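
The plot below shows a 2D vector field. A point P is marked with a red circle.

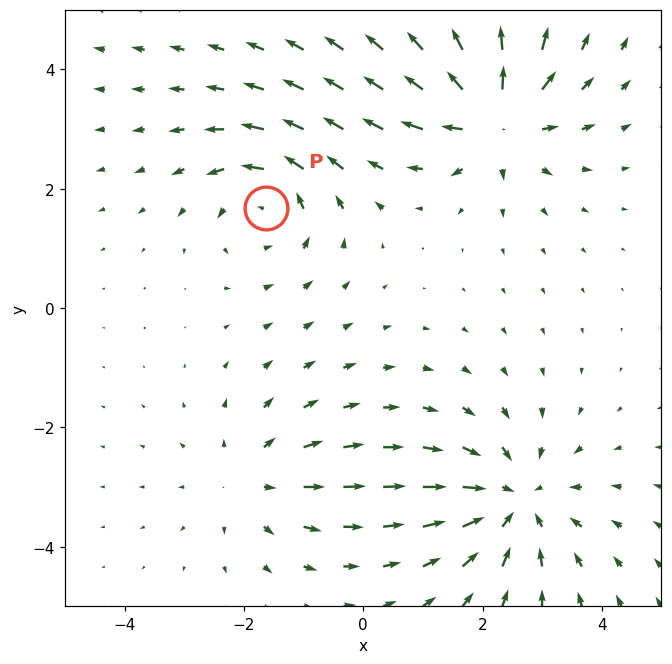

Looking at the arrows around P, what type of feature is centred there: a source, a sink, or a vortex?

At P (-1.6, 1.7) the arrows circulate counterclockwise. Divergence ≈0, curl about +4 — near-zero divergence with nonzero curl is a vortex.

vortex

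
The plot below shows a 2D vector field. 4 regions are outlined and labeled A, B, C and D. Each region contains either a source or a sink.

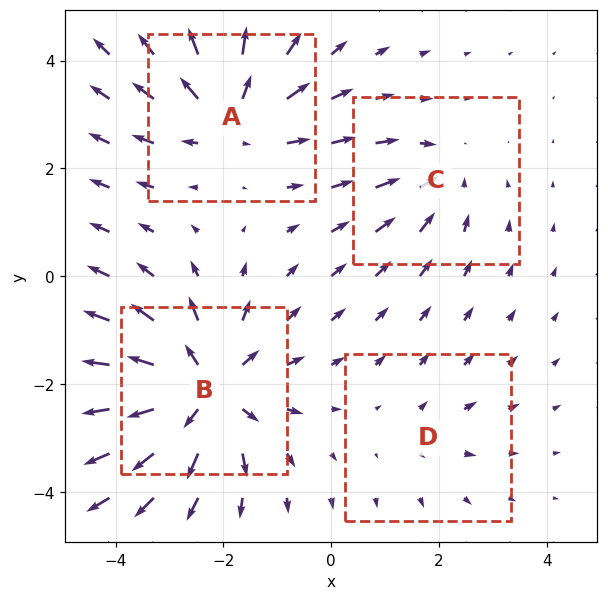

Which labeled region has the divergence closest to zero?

D

Divergence at each region's feature centre — A: about +5, B: about +7, C: about -3, D: about +2. Region D is closest to zero.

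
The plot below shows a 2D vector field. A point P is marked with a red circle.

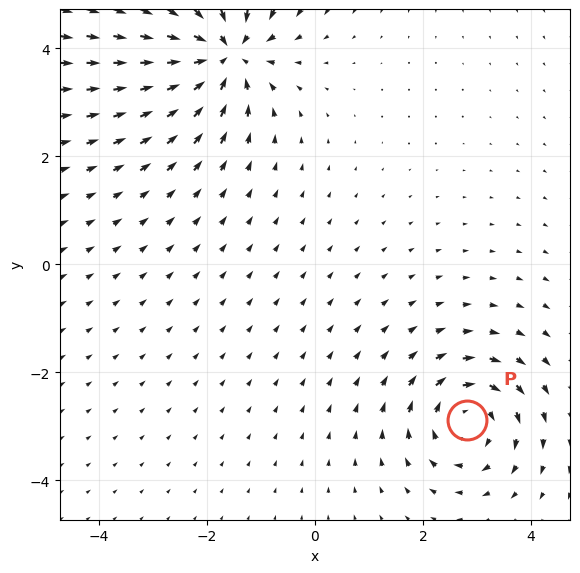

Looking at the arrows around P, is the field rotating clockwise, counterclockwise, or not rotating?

clockwise

Near P at (2.8, -2.9) the arrows circulate clockwise. The curl (z-component) there is about -4; negative curl means clockwise rotation.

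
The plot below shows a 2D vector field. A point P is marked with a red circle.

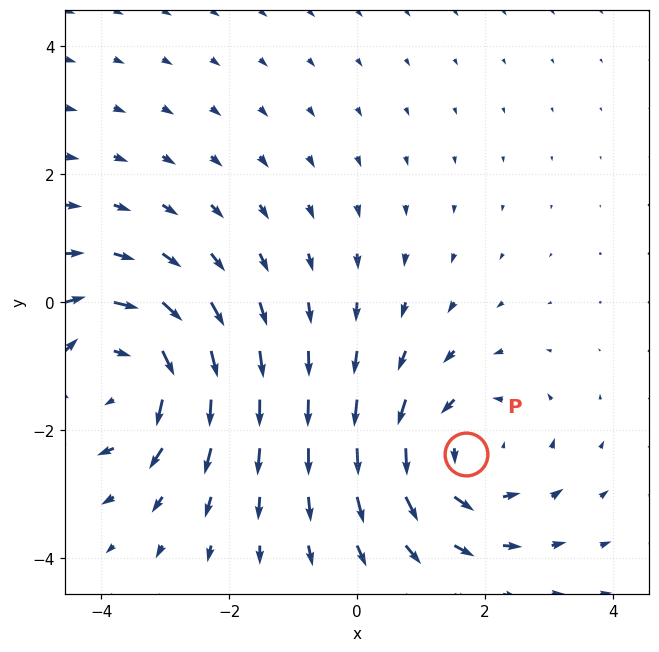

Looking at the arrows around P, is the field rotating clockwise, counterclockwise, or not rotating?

Near P at (1.7, -2.4) the arrows circulate counterclockwise. The curl (z-component) there is about +3; positive curl means counterclockwise rotation.

counterclockwise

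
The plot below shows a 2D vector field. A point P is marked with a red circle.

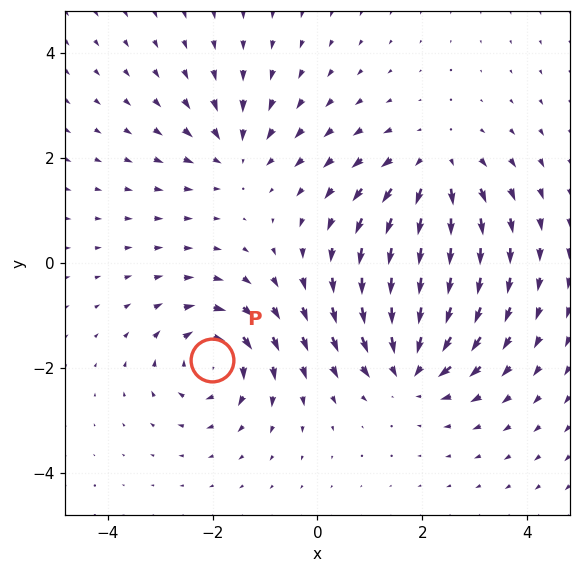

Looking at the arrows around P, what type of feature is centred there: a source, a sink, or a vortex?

vortex

At P (-2.0, -1.9) the arrows circulate clockwise. Divergence ≈0, curl about -6 — near-zero divergence with nonzero curl is a vortex.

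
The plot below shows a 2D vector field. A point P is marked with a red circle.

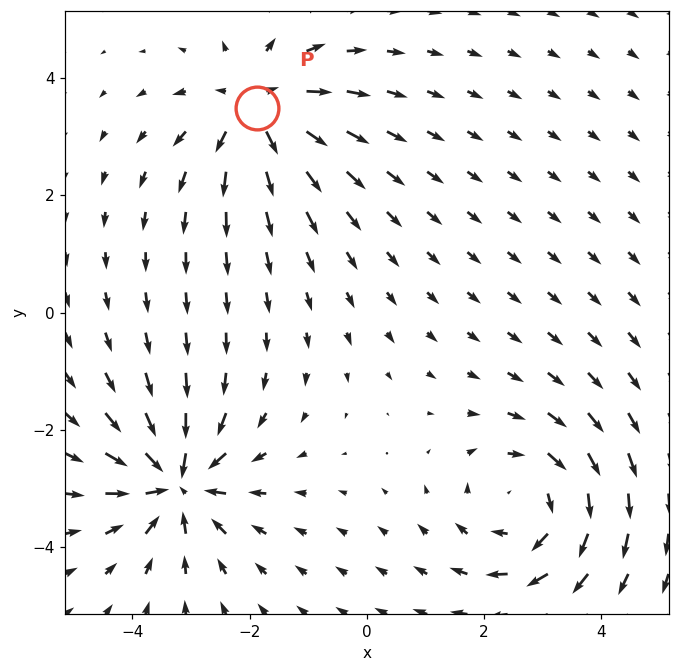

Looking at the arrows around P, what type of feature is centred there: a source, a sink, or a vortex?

At P (-1.9, 3.5) the arrows spread outward. Divergence about +4, curl ≈0 — positive divergence with near-zero curl is a source.

source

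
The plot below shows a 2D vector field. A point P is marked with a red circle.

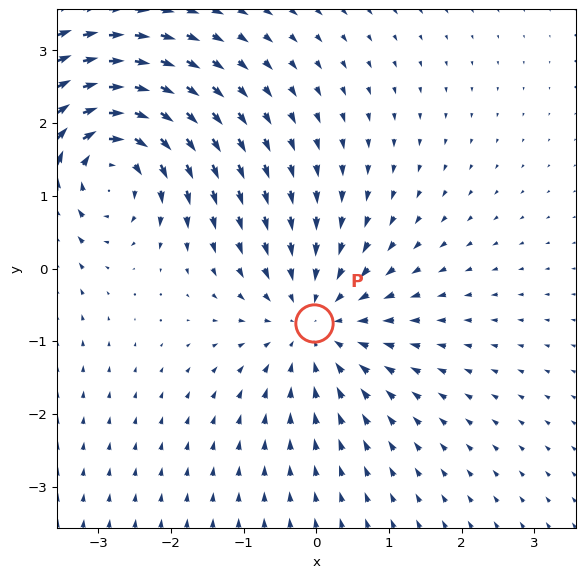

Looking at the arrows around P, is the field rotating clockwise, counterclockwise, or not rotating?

not rotating

Near P at (-0.0, -0.7) the arrows show no circulation. The curl there is ≈0.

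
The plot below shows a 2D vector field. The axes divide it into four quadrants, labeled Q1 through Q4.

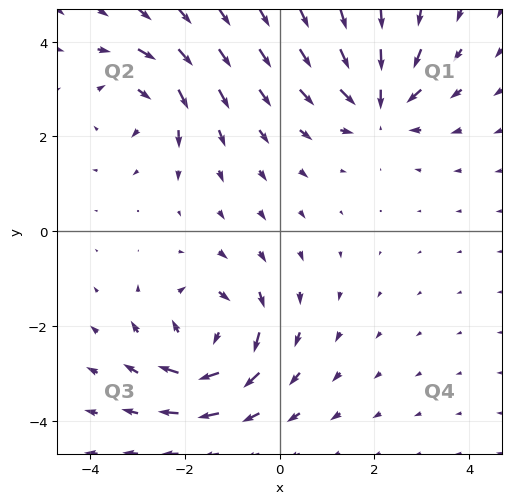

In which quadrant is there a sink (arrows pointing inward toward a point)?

The sink sits at approximately (2.1, 2.7), which lies in quadrant Q1. The divergence there is about -4, negative as expected for a sink.

Q1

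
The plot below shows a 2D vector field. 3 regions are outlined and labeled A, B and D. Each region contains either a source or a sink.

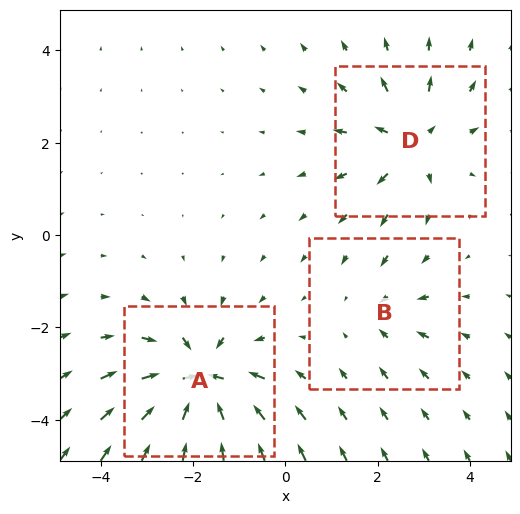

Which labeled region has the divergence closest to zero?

B

Divergence at each region's feature centre — A: about -6, B: about -2, D: about +4. Region B is closest to zero.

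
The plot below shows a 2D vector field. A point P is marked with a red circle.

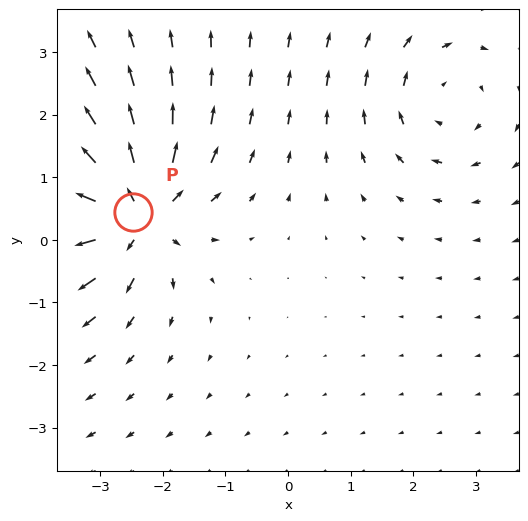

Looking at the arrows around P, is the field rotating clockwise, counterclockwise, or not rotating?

Near P at (-2.5, 0.4) the arrows show no circulation. The curl there is ≈0.

not rotating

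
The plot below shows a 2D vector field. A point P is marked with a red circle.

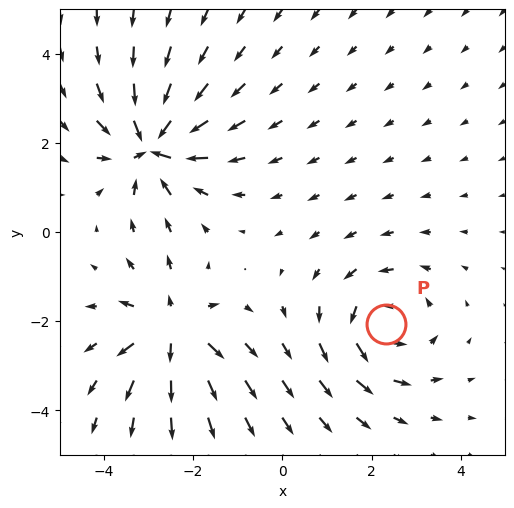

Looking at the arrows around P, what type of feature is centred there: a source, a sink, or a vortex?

vortex

At P (2.3, -2.1) the arrows circulate counterclockwise. Divergence ≈0, curl about +4 — near-zero divergence with nonzero curl is a vortex.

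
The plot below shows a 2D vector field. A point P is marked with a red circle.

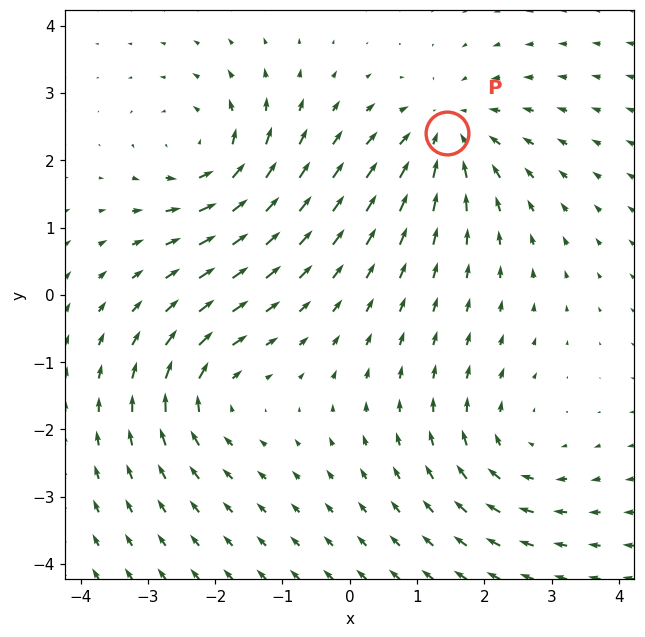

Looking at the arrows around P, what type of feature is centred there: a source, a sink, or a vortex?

At P (1.4, 2.4) the arrows converge inward. Divergence about -4, curl ≈0 — negative divergence with near-zero curl is a sink.

sink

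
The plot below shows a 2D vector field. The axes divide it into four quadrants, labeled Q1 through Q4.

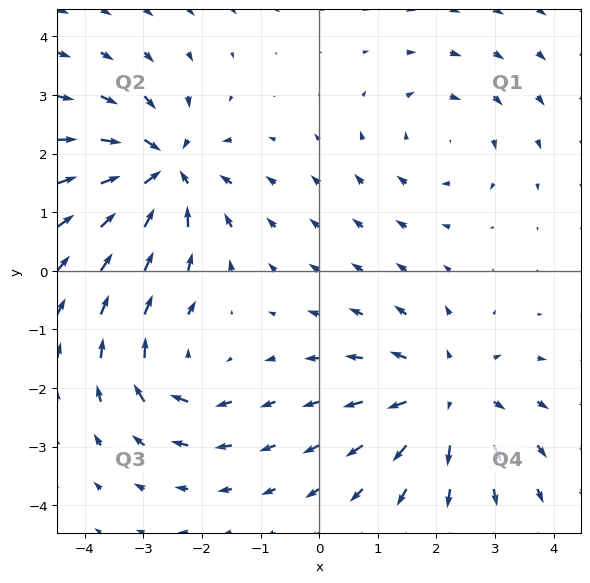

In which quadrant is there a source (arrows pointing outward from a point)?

The source sits at approximately (2.2, -2.1), which lies in quadrant Q4. The divergence there is about +4, positive as expected for a source.

Q4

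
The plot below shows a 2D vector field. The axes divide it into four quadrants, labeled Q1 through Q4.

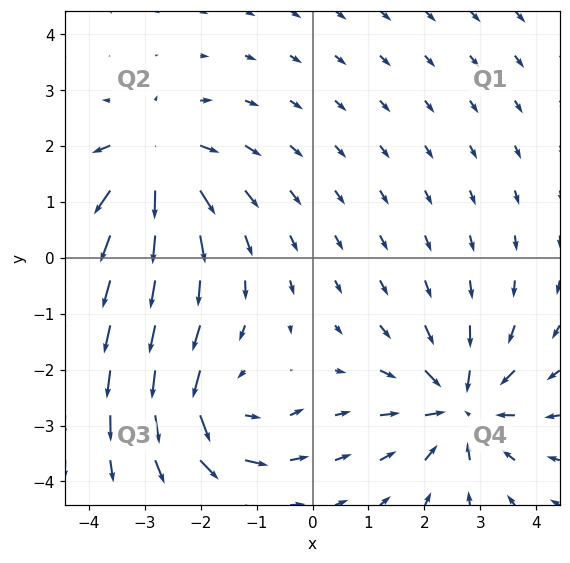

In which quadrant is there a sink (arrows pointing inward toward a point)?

The sink sits at approximately (2.7, -2.6), which lies in quadrant Q4. The divergence there is about -4, negative as expected for a sink.

Q4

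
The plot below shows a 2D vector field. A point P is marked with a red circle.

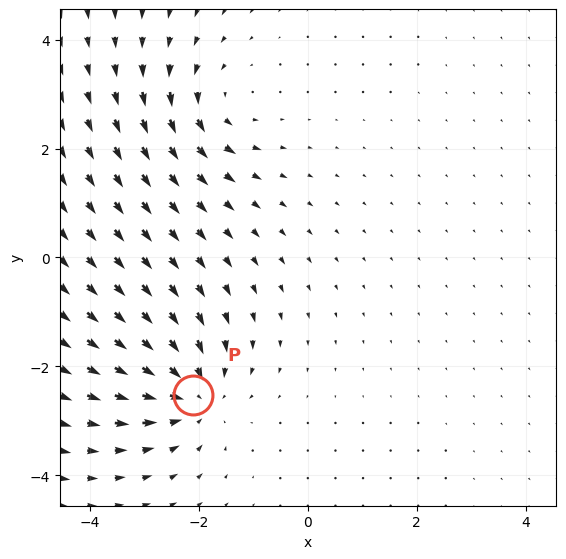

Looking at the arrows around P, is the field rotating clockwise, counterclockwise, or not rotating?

Near P at (-2.1, -2.5) the arrows show no circulation. The curl there is ≈0.

not rotating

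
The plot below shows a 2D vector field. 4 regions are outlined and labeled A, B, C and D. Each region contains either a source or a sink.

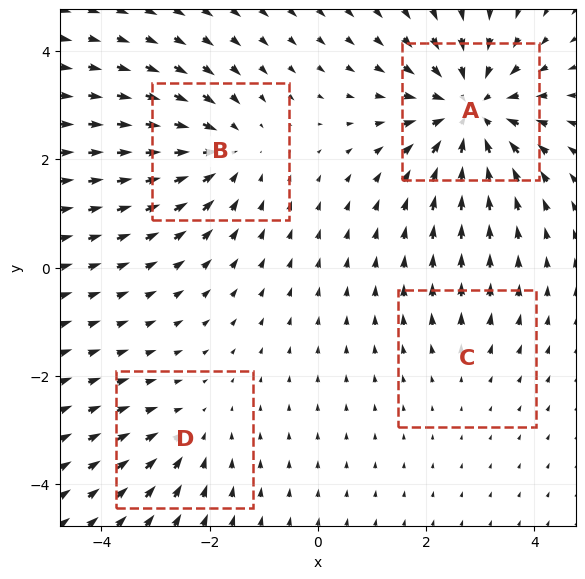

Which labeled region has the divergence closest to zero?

C

Divergence at each region's feature centre — A: about -7, B: about -4, C: about +2, D: about -3. Region C is closest to zero.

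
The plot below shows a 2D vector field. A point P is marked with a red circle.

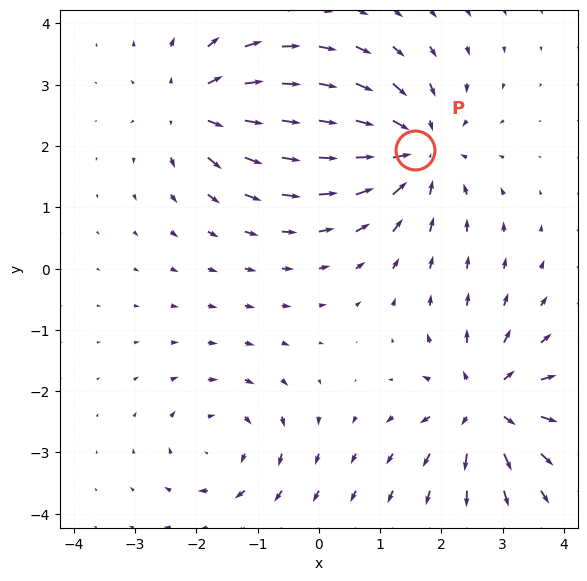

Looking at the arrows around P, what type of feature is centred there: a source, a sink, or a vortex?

sink

At P (1.6, 1.9) the arrows converge inward. Divergence about -5, curl ≈0 — negative divergence with near-zero curl is a sink.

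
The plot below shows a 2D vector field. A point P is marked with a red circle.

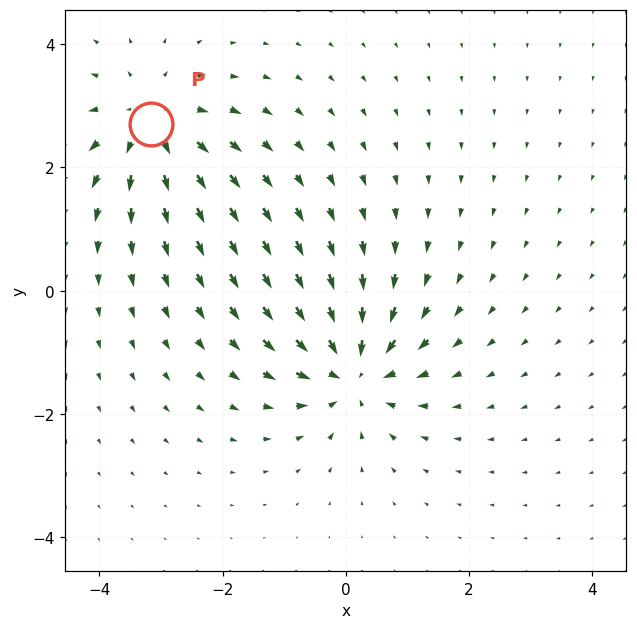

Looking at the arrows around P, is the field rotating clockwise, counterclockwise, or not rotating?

Near P at (-3.2, 2.7) the arrows show no circulation. The curl there is ≈0.

not rotating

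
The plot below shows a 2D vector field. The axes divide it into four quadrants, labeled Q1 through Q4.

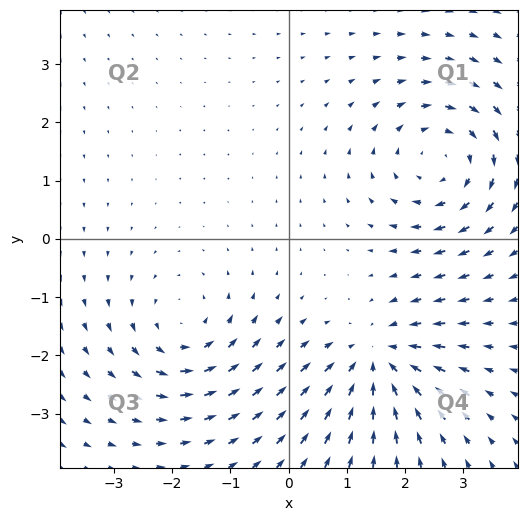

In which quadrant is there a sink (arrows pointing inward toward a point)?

The sink sits at approximately (1.5, -2.1), which lies in quadrant Q4. The divergence there is about -4, negative as expected for a sink.

Q4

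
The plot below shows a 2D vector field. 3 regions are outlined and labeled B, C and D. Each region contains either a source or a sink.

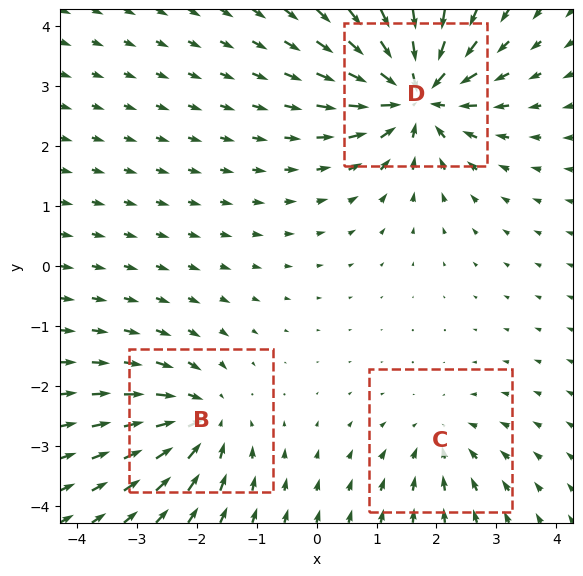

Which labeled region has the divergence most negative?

D

Divergence at each region's feature centre — B: about -4, C: about -3, D: about -6. Region D is most negative.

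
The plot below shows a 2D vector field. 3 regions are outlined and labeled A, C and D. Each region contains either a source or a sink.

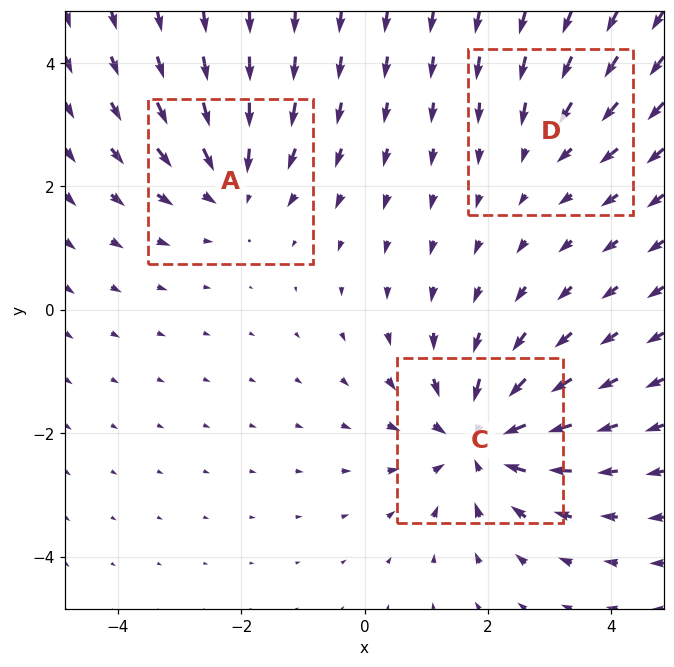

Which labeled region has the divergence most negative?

Divergence at each region's feature centre — A: about -3, C: about -5, D: about -2. Region C is most negative.

C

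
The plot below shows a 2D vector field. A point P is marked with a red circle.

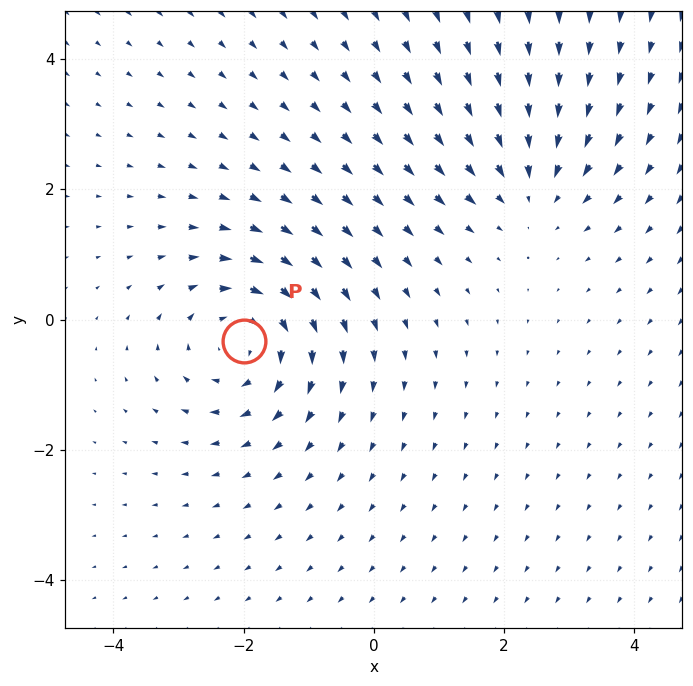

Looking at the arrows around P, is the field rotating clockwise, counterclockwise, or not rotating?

clockwise

Near P at (-2.0, -0.3) the arrows circulate clockwise. The curl (z-component) there is about -5; negative curl means clockwise rotation.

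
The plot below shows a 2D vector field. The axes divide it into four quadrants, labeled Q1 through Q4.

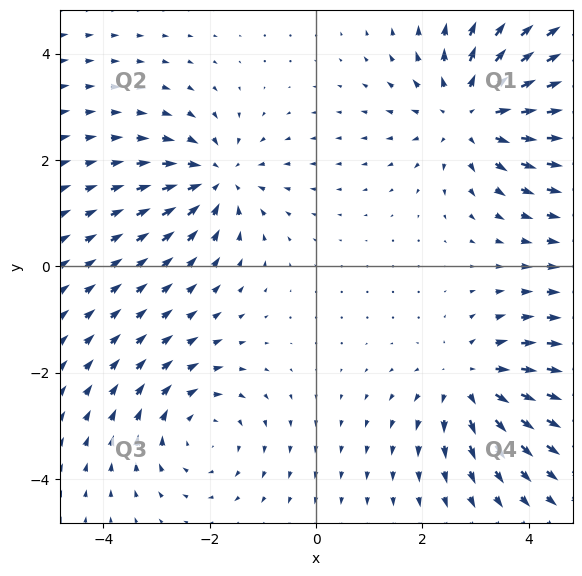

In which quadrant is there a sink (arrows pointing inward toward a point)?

Q2

The sink sits at approximately (-1.9, 1.6), which lies in quadrant Q2. The divergence there is about -3, negative as expected for a sink.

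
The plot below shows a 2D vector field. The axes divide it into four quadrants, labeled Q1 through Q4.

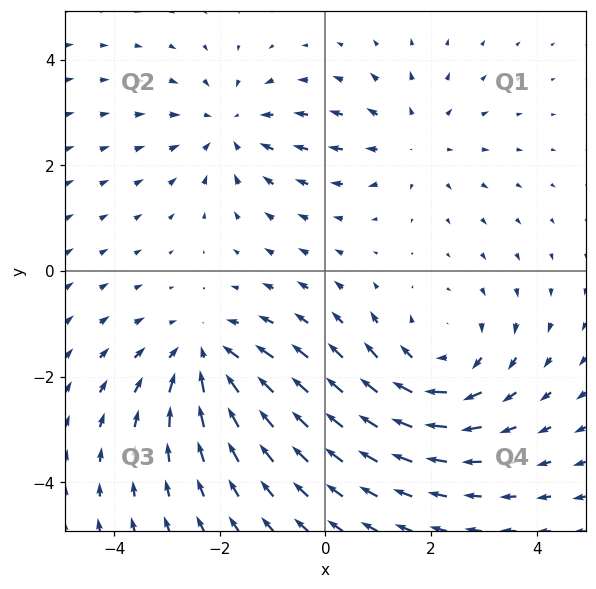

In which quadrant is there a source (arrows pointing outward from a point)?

The source sits at approximately (1.7, 2.4), which lies in quadrant Q1. The divergence there is about +3, positive as expected for a source.

Q1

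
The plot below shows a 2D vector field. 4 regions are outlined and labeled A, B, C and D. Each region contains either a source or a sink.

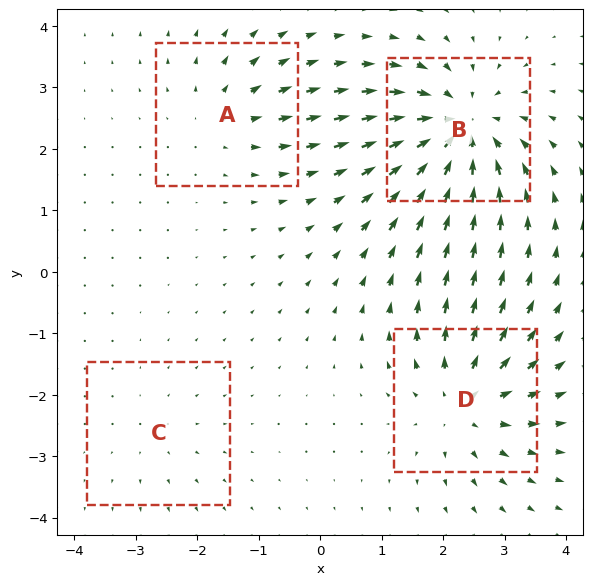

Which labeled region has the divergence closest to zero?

Divergence at each region's feature centre — A: about +3, B: about -7, C: about +2, D: about +5. Region C is closest to zero.

C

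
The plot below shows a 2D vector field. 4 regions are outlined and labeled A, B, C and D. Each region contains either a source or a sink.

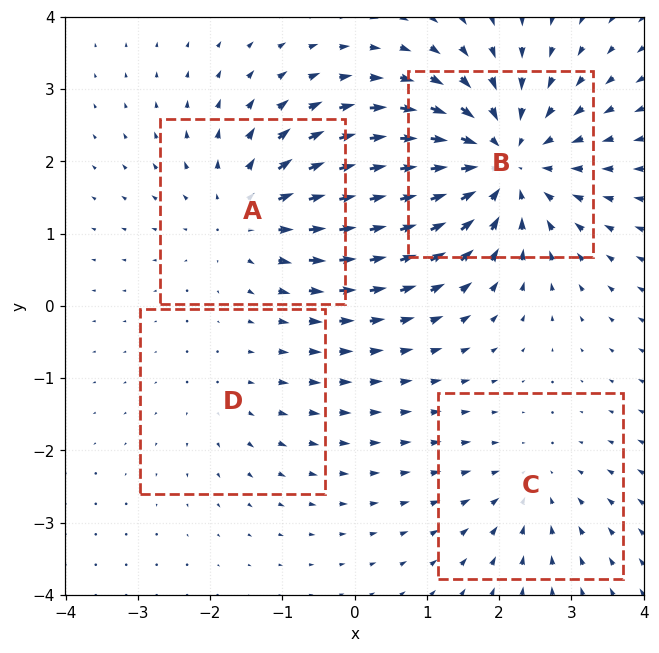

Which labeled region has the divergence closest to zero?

D

Divergence at each region's feature centre — A: about +4, B: about -6, C: about -3, D: about +2. Region D is closest to zero.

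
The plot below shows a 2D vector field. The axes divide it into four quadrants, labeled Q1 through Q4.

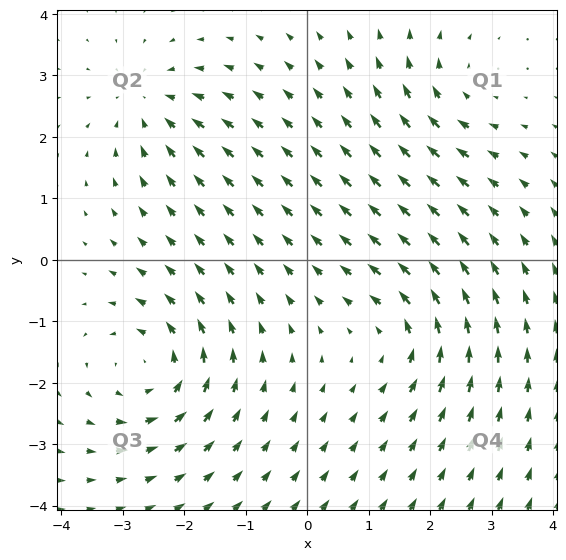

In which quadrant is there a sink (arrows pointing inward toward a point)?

The sink sits at approximately (-2.6, 2.5), which lies in quadrant Q2. The divergence there is about -4, negative as expected for a sink.

Q2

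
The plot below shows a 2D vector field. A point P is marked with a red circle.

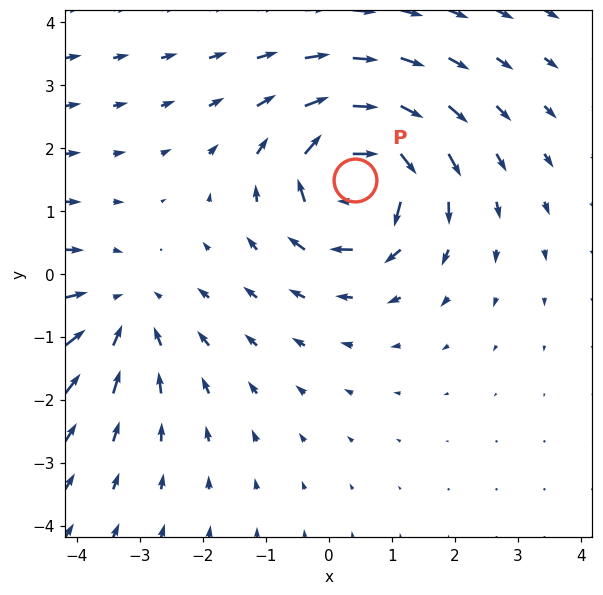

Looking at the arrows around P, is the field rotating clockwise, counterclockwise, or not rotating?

clockwise

Near P at (0.4, 1.5) the arrows circulate clockwise. The curl (z-component) there is about -6; negative curl means clockwise rotation.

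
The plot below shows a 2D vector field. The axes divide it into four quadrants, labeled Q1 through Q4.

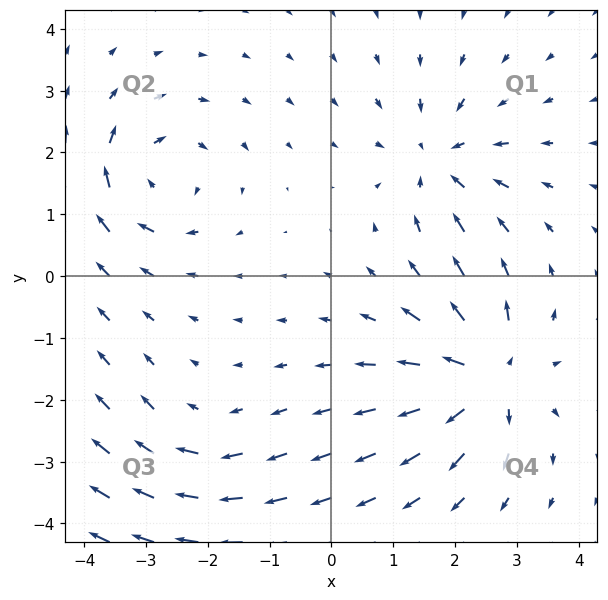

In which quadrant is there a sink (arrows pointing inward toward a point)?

Q1

The sink sits at approximately (1.7, 1.9), which lies in quadrant Q1. The divergence there is about -4, negative as expected for a sink.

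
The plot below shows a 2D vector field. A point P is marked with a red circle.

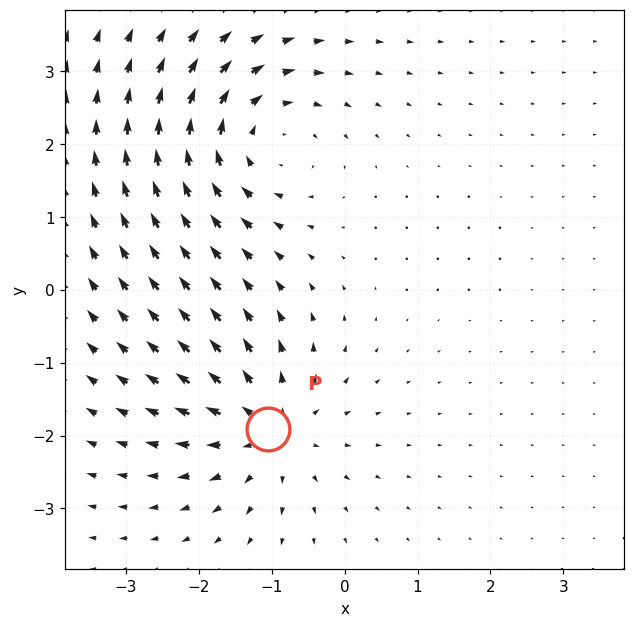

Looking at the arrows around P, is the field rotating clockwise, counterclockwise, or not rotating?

Near P at (-1.1, -1.9) the arrows show no circulation. The curl there is ≈0.

not rotating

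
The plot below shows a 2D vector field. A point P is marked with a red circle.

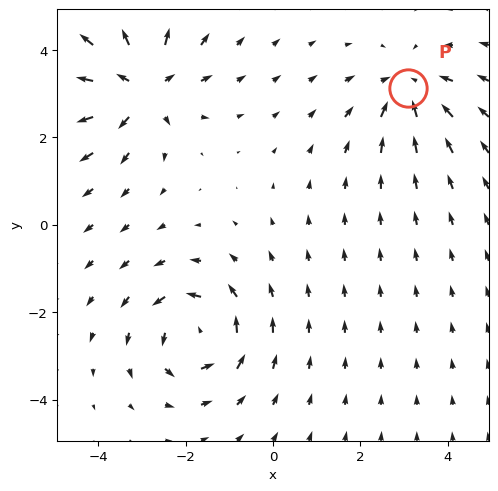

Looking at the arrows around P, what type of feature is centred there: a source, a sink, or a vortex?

sink

At P (3.1, 3.1) the arrows converge inward. Divergence about -4, curl ≈0 — negative divergence with near-zero curl is a sink.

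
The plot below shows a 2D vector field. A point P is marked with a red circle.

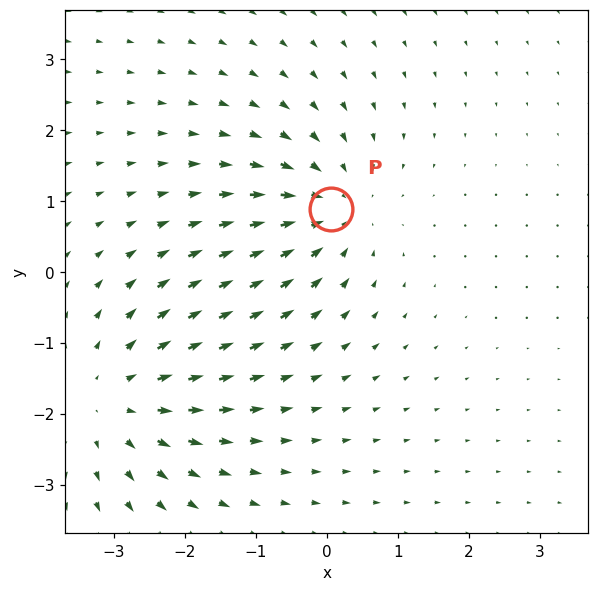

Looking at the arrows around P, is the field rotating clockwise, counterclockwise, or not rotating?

not rotating

Near P at (0.1, 0.9) the arrows show no circulation. The curl there is ≈0.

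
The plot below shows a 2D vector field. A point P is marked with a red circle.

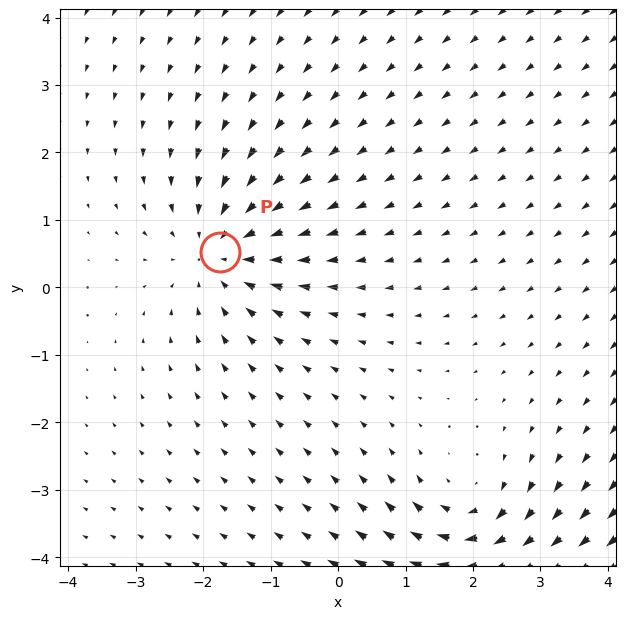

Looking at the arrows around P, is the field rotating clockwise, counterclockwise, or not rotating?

not rotating

Near P at (-1.7, 0.5) the arrows show no circulation. The curl there is ≈0.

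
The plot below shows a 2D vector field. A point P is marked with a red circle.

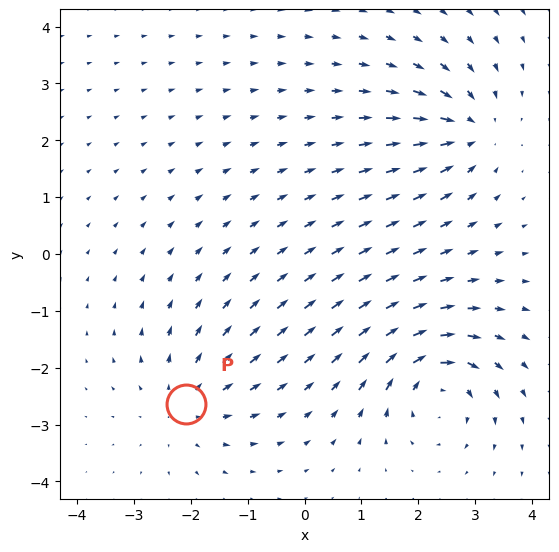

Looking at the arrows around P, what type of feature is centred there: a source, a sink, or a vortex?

At P (-2.1, -2.6) the arrows spread outward. Divergence about +3, curl ≈0 — positive divergence with near-zero curl is a source.

source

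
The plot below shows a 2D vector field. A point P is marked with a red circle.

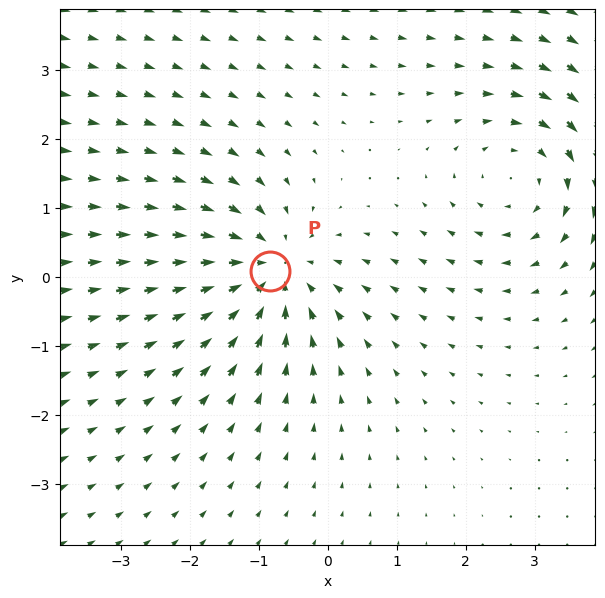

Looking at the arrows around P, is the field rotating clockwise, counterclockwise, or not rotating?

not rotating

Near P at (-0.8, 0.1) the arrows show no circulation. The curl there is ≈0.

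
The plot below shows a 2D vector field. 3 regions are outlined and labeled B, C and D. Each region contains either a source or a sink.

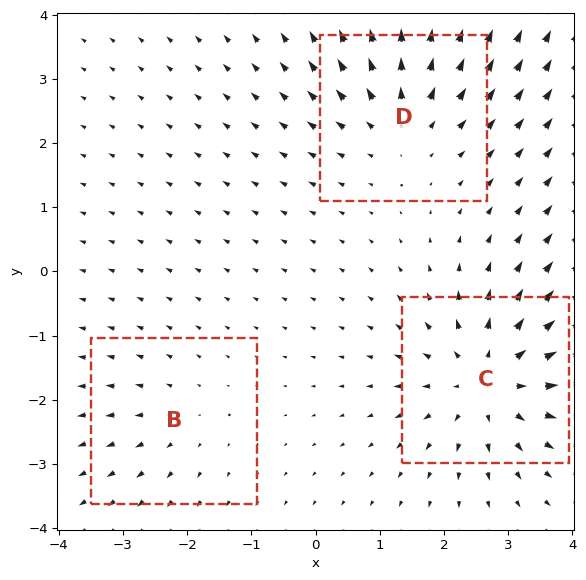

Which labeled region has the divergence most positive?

Divergence at each region's feature centre — B: about +2, C: about +5, D: about +3. Region C is most positive.

C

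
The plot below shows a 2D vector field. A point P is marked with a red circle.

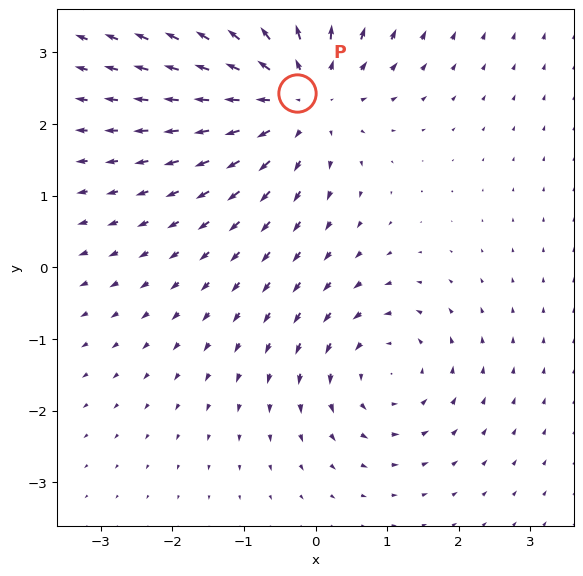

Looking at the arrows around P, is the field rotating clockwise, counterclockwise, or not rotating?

not rotating

Near P at (-0.3, 2.4) the arrows show no circulation. The curl there is ≈0.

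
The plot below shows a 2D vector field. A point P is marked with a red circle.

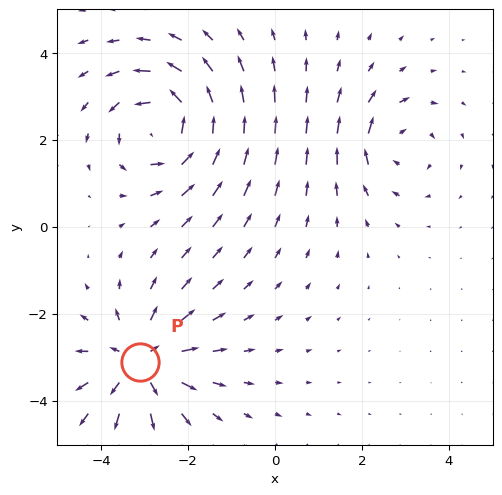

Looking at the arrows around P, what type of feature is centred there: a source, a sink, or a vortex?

At P (-3.1, -3.1) the arrows spread outward. Divergence about +4, curl ≈0 — positive divergence with near-zero curl is a source.

source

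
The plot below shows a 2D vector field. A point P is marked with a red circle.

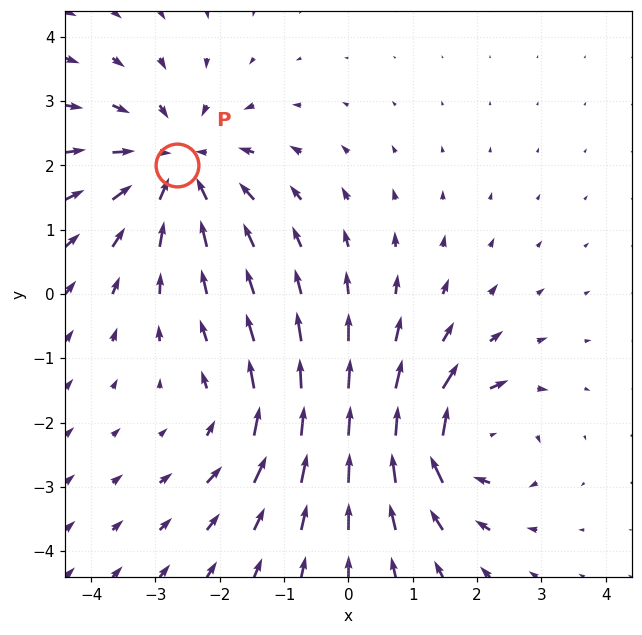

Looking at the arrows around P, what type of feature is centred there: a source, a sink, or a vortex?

At P (-2.7, 2.0) the arrows converge inward. Divergence about -4, curl ≈0 — negative divergence with near-zero curl is a sink.

sink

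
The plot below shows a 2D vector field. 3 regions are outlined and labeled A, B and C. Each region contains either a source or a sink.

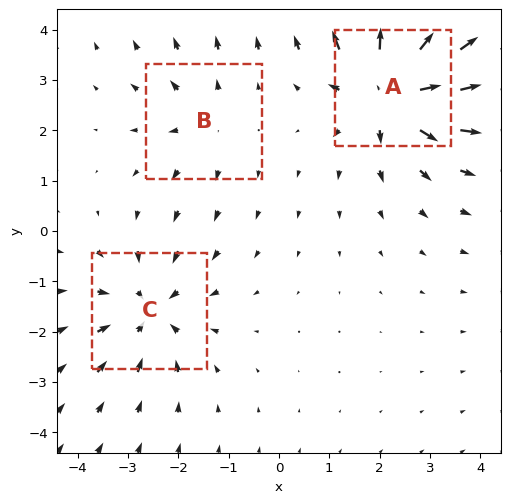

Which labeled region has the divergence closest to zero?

B

Divergence at each region's feature centre — A: about +5, B: about +2, C: about -3. Region B is closest to zero.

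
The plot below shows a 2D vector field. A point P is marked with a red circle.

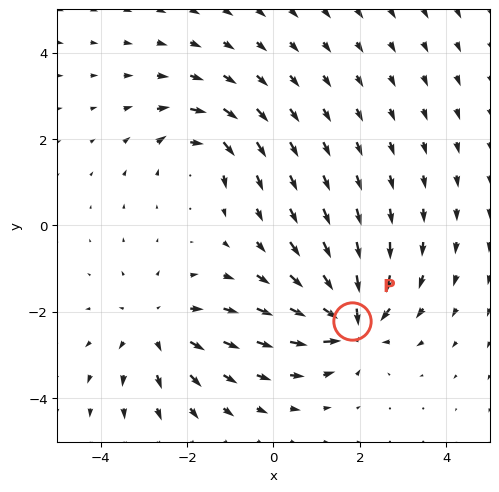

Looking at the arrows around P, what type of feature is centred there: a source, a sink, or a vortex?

sink

At P (1.8, -2.2) the arrows converge inward. Divergence about -6, curl ≈0 — negative divergence with near-zero curl is a sink.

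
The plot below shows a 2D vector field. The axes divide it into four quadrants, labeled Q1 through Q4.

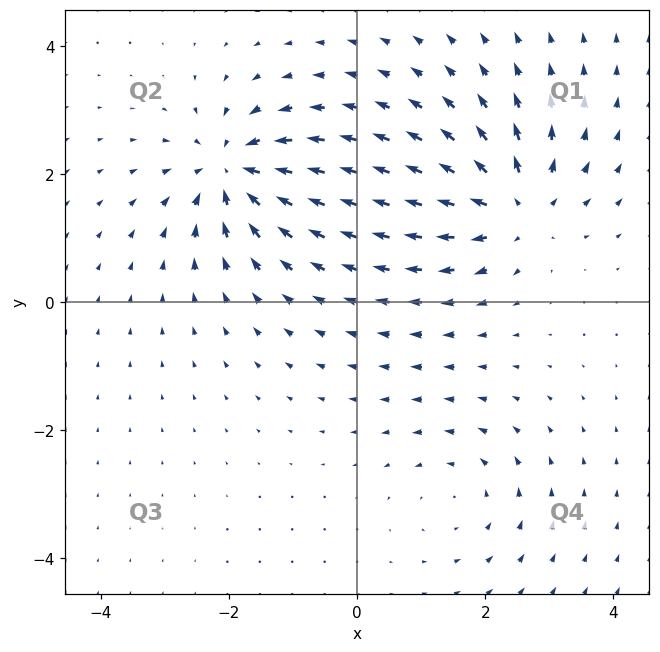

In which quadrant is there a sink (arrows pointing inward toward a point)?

The sink sits at approximately (-1.9, 2.1), which lies in quadrant Q2. The divergence there is about -7, negative as expected for a sink.

Q2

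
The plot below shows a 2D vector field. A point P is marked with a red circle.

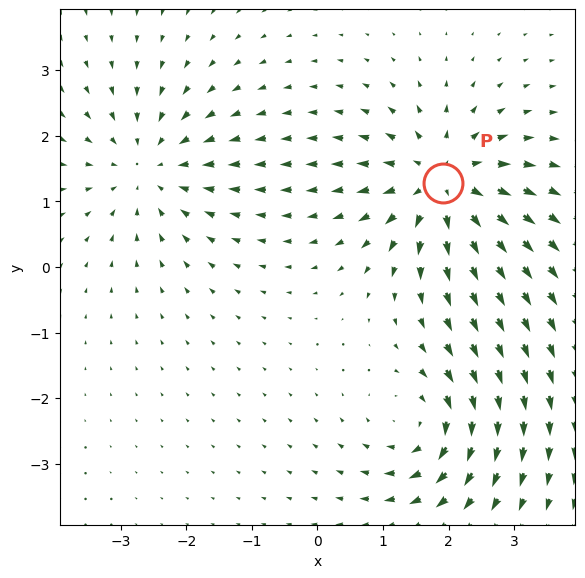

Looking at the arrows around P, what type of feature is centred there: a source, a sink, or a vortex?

At P (1.9, 1.3) the arrows spread outward. Divergence about +6, curl ≈0 — positive divergence with near-zero curl is a source.

source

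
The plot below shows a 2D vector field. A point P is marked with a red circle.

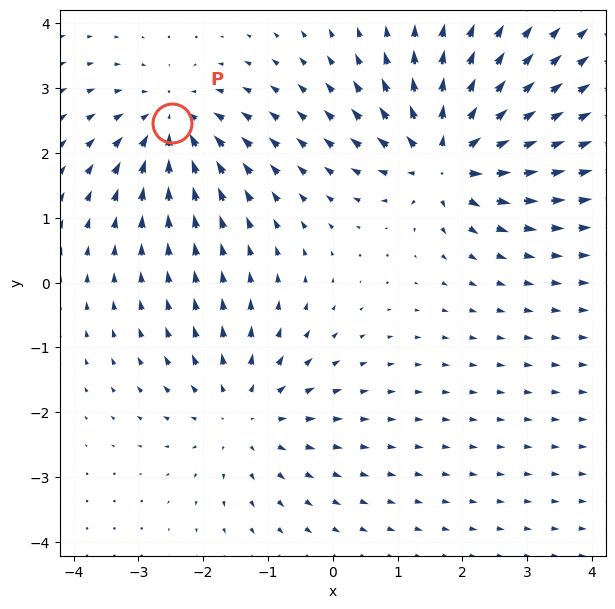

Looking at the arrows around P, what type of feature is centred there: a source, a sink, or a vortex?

At P (-2.5, 2.5) the arrows converge inward. Divergence about -5, curl ≈0 — negative divergence with near-zero curl is a sink.

sink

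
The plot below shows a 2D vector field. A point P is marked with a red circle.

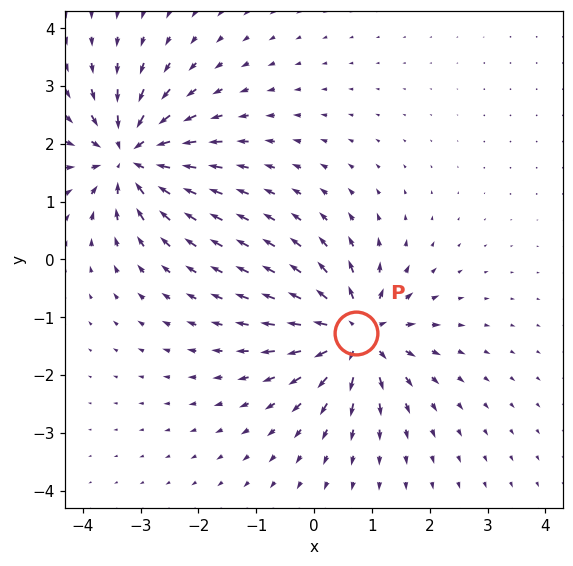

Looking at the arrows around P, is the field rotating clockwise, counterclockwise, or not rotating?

not rotating

Near P at (0.7, -1.3) the arrows show no circulation. The curl there is ≈0.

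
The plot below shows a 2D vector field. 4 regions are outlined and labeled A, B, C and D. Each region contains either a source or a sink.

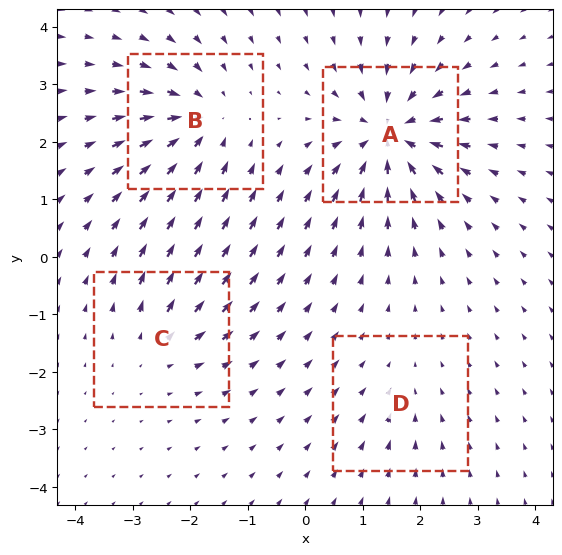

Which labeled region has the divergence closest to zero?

Divergence at each region's feature centre — A: about -9, B: about -6, C: about +4, D: about -2. Region D is closest to zero.

D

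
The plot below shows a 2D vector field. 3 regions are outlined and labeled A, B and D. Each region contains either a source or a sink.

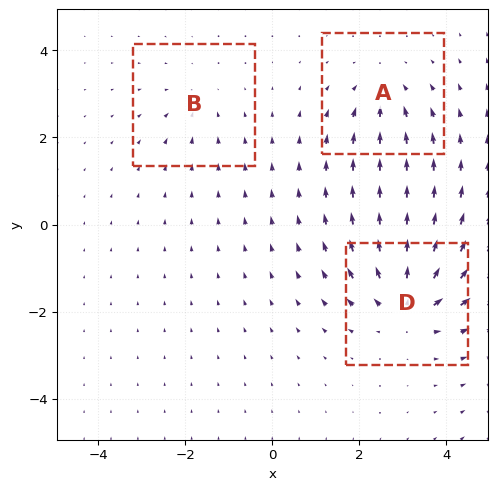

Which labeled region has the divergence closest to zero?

B

Divergence at each region's feature centre — A: about -3, B: about -2, D: about +5. Region B is closest to zero.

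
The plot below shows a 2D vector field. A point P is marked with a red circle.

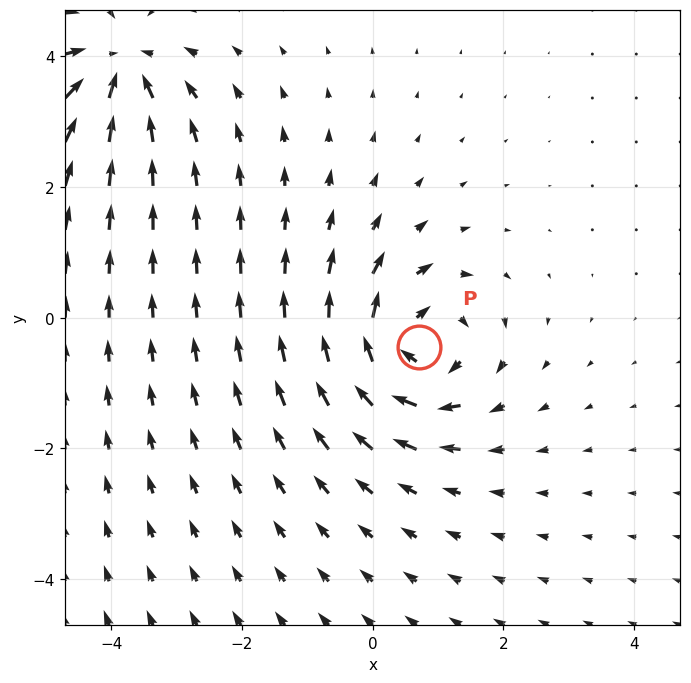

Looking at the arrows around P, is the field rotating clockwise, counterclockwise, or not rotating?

clockwise

Near P at (0.7, -0.4) the arrows circulate clockwise. The curl (z-component) there is about -6; negative curl means clockwise rotation.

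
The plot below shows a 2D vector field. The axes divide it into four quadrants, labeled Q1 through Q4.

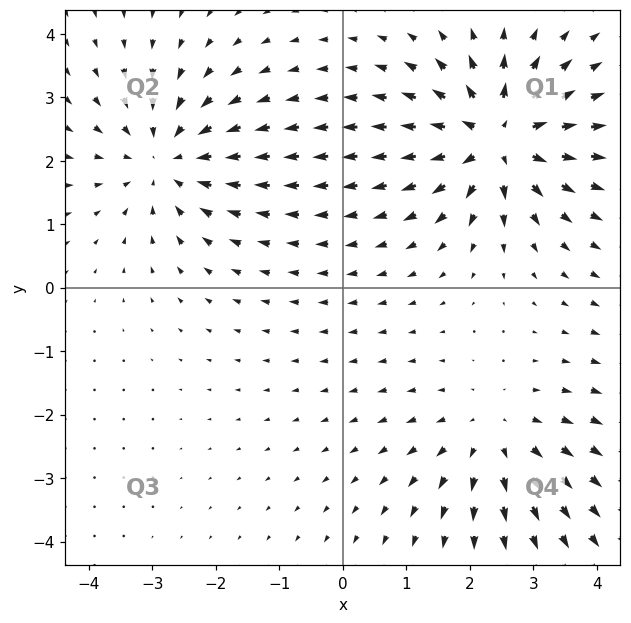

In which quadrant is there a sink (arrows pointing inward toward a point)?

Q2

The sink sits at approximately (-2.8, 2.0), which lies in quadrant Q2. The divergence there is about -4, negative as expected for a sink.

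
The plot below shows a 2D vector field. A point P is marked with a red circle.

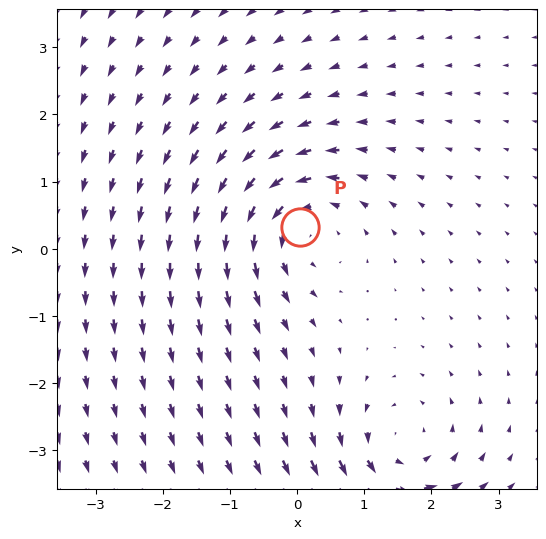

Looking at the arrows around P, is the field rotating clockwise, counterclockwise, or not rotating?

Near P at (0.0, 0.3) the arrows circulate counterclockwise. The curl (z-component) there is about +5; positive curl means counterclockwise rotation.

counterclockwise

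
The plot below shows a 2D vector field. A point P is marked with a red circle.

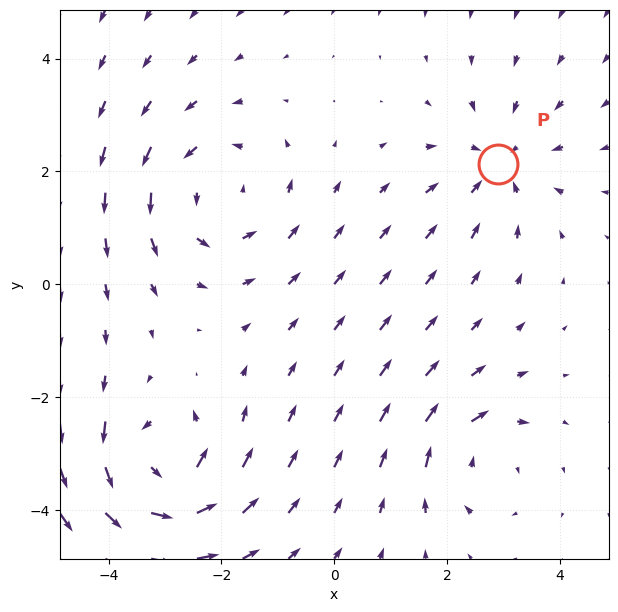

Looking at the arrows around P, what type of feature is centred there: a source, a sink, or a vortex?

At P (2.9, 2.1) the arrows converge inward. Divergence about -3, curl ≈0 — negative divergence with near-zero curl is a sink.

sink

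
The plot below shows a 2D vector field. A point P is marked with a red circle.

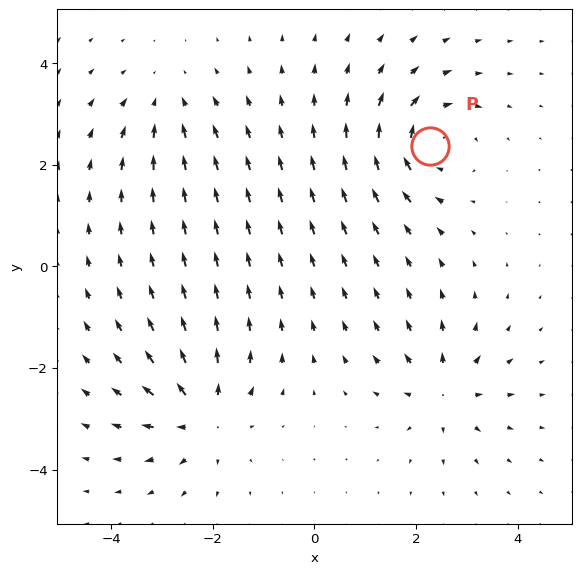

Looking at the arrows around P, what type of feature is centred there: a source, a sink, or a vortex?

vortex

At P (2.3, 2.4) the arrows circulate clockwise. Divergence ≈0, curl about -6 — near-zero divergence with nonzero curl is a vortex.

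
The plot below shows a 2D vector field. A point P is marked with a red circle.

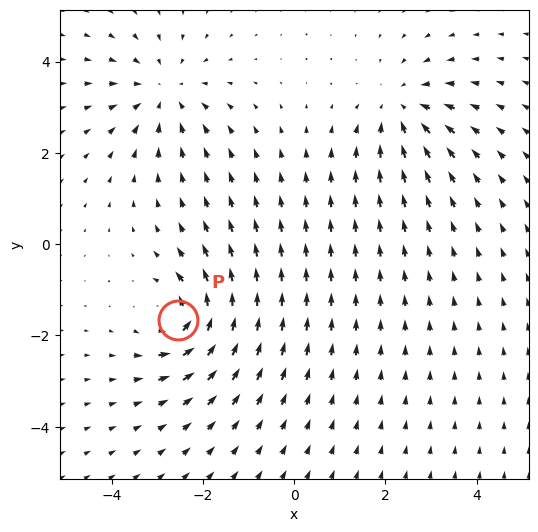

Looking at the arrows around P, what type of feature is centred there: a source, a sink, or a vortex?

At P (-2.5, -1.7) the arrows circulate counterclockwise. Divergence ≈0, curl about +6 — near-zero divergence with nonzero curl is a vortex.

vortex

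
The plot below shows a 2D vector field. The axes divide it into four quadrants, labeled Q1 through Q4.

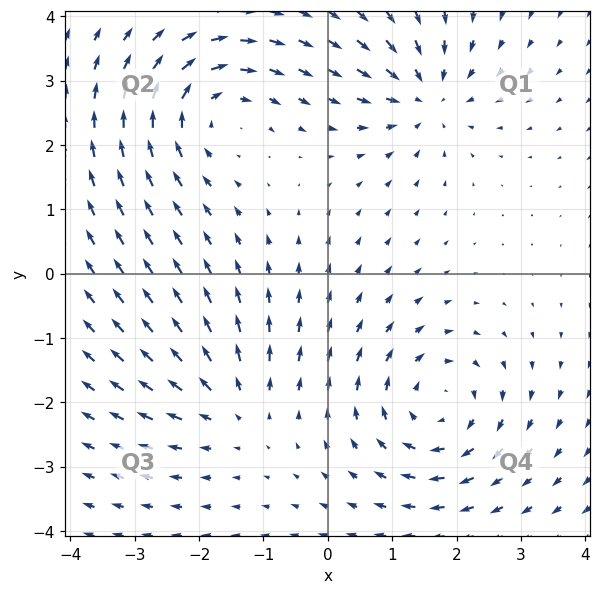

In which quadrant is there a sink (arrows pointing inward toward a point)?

Q1

The sink sits at approximately (1.5, 2.8), which lies in quadrant Q1. The divergence there is about -5, negative as expected for a sink.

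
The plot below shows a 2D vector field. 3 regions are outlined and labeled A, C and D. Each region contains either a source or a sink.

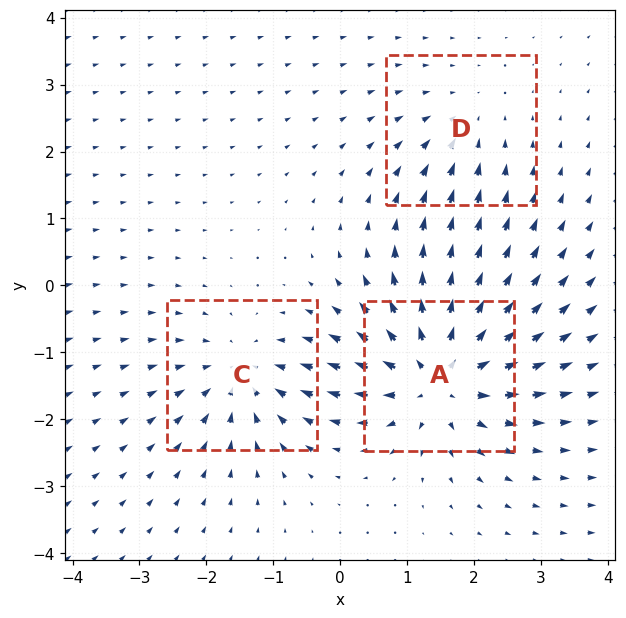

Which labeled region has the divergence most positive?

Divergence at each region's feature centre — A: about +6, C: about -4, D: about -2. Region A is most positive.

A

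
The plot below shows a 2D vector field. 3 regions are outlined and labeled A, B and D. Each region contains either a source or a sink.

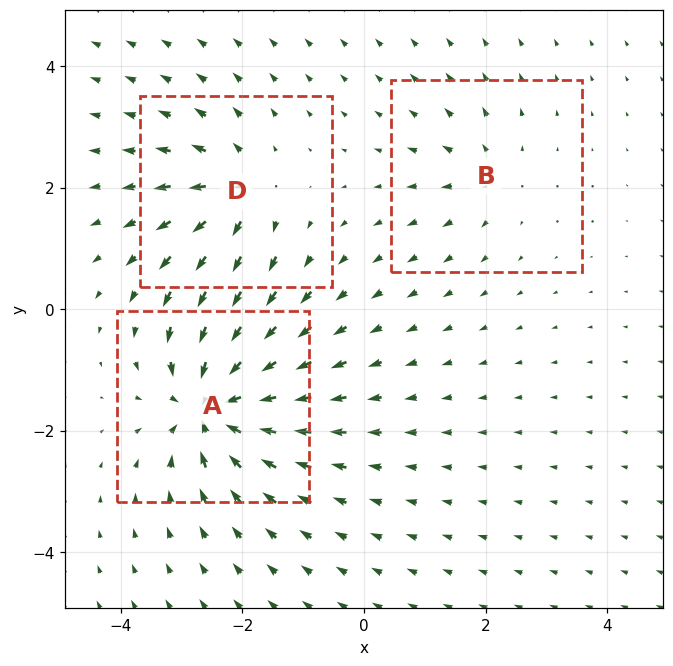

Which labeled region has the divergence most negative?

Divergence at each region's feature centre — A: about -6, B: about +3, D: about +4. Region A is most negative.

A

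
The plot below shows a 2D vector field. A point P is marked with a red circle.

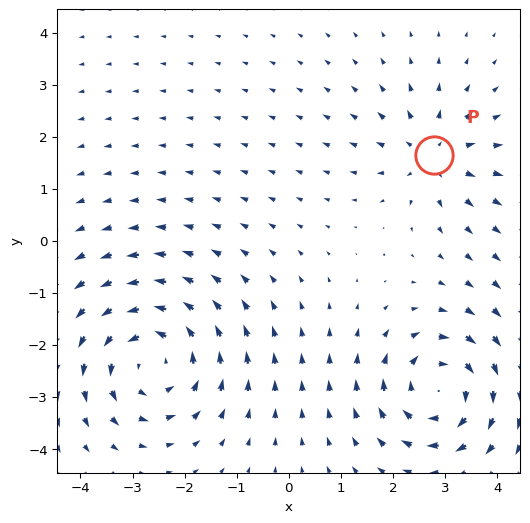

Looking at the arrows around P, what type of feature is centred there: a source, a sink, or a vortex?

source

At P (2.8, 1.7) the arrows spread outward. Divergence about +3, curl ≈0 — positive divergence with near-zero curl is a source.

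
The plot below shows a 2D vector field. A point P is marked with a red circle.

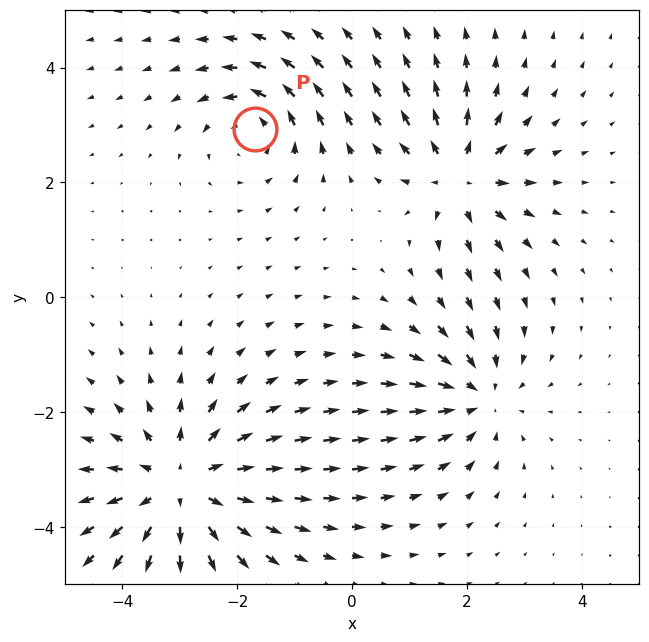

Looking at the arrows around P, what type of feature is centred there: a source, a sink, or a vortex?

vortex

At P (-1.7, 2.9) the arrows circulate counterclockwise. Divergence ≈0, curl about +3 — near-zero divergence with nonzero curl is a vortex.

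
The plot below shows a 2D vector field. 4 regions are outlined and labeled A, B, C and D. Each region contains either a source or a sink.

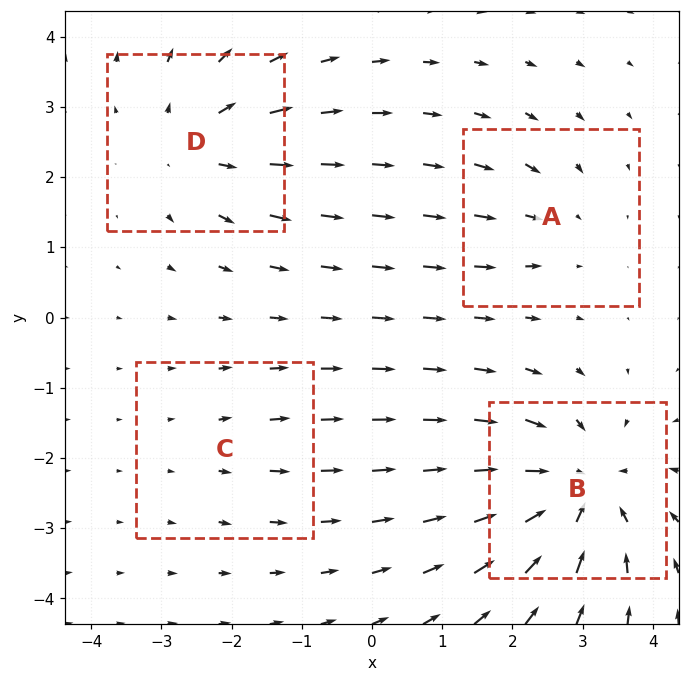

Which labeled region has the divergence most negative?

B

Divergence at each region's feature centre — A: about -3, B: about -7, C: about +2, D: about +5. Region B is most negative.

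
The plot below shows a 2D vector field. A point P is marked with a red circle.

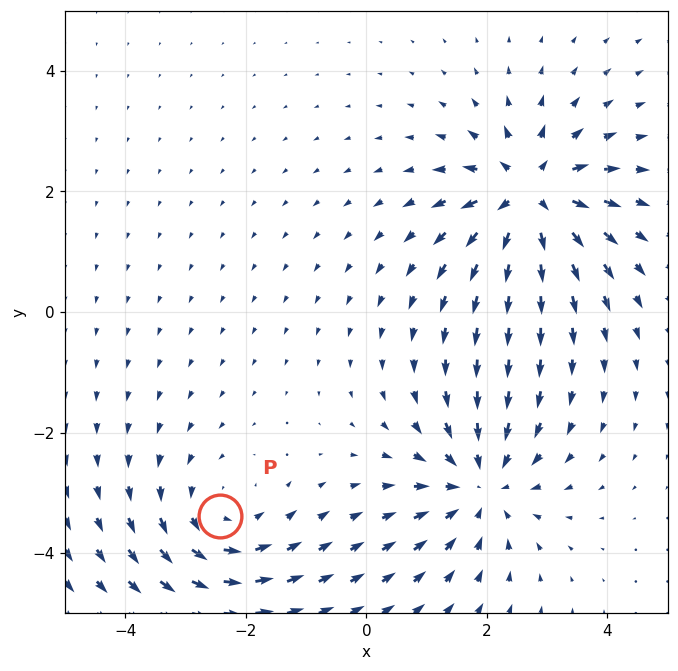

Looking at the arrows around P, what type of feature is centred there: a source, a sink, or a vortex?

At P (-2.4, -3.4) the arrows circulate counterclockwise. Divergence ≈0, curl about +3 — near-zero divergence with nonzero curl is a vortex.

vortex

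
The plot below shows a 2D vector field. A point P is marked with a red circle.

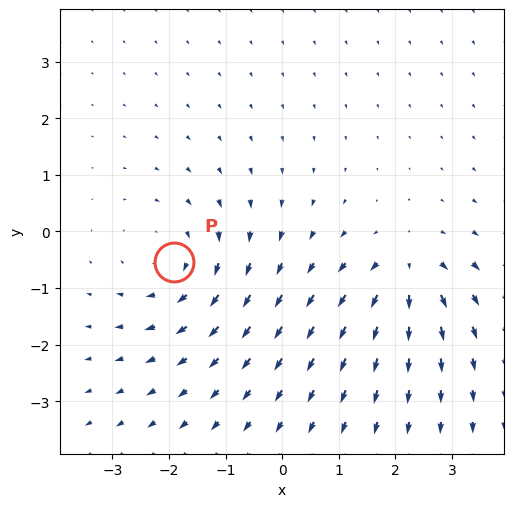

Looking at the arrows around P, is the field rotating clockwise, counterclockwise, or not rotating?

clockwise

Near P at (-1.9, -0.5) the arrows circulate clockwise. The curl (z-component) there is about -4; negative curl means clockwise rotation.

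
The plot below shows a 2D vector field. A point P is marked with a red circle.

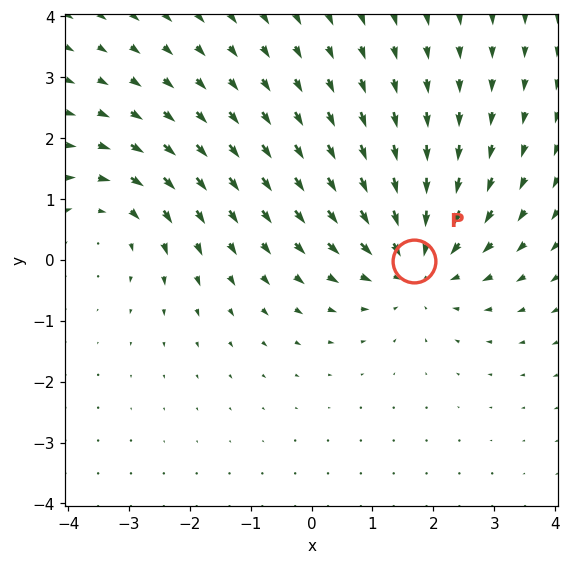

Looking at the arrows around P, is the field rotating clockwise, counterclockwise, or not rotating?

not rotating

Near P at (1.7, -0.0) the arrows show no circulation. The curl there is ≈0.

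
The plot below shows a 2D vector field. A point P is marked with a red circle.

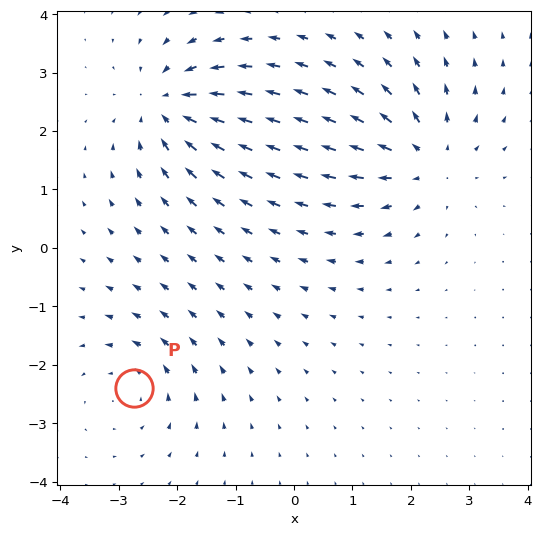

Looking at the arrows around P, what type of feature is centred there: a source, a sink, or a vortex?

At P (-2.7, -2.4) the arrows circulate counterclockwise. Divergence ≈0, curl about +4 — near-zero divergence with nonzero curl is a vortex.

vortex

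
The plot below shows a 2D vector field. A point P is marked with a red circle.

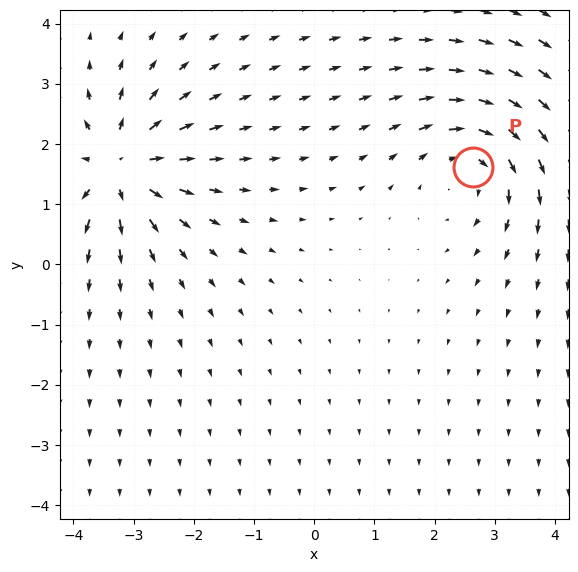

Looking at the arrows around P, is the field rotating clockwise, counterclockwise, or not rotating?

clockwise

Near P at (2.6, 1.6) the arrows circulate clockwise. The curl (z-component) there is about -4; negative curl means clockwise rotation.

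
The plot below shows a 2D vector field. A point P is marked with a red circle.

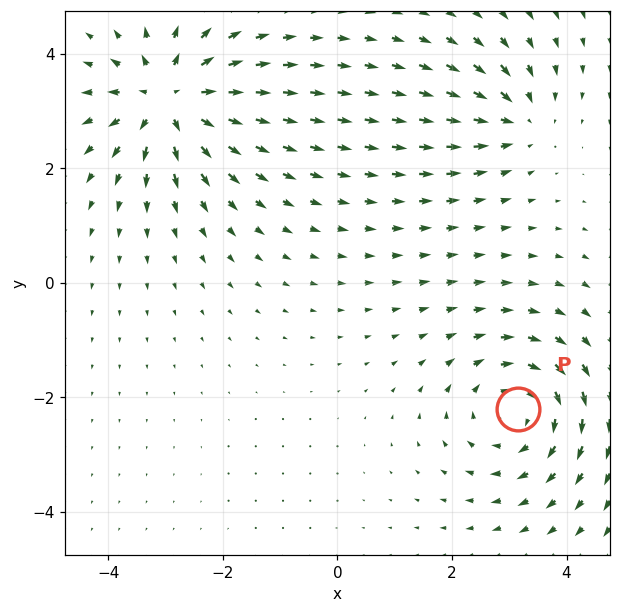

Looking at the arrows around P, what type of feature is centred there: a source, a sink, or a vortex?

At P (3.1, -2.2) the arrows circulate clockwise. Divergence ≈0, curl about -4 — near-zero divergence with nonzero curl is a vortex.

vortex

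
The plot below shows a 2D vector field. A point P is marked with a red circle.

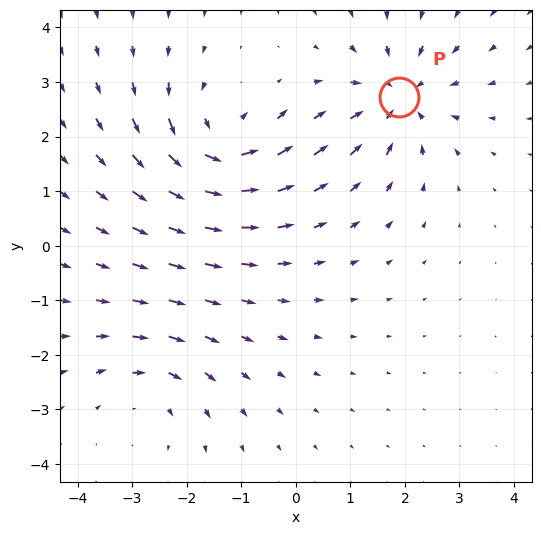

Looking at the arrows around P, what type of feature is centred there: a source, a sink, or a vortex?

At P (1.9, 2.7) the arrows converge inward. Divergence about -5, curl ≈0 — negative divergence with near-zero curl is a sink.

sink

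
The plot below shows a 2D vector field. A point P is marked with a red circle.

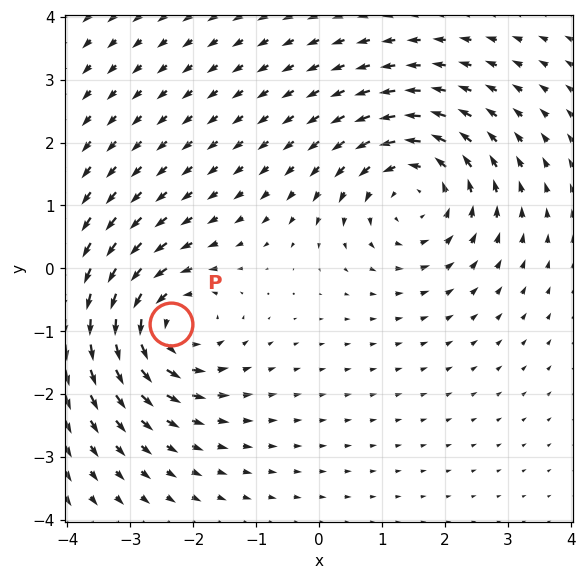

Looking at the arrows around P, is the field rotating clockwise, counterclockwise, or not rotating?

counterclockwise

Near P at (-2.4, -0.9) the arrows circulate counterclockwise. The curl (z-component) there is about +5; positive curl means counterclockwise rotation.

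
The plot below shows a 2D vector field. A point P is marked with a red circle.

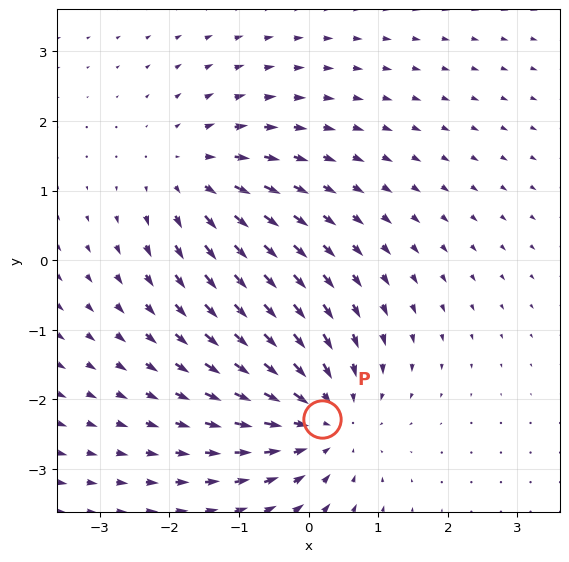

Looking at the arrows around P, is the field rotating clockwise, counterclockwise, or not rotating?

not rotating

Near P at (0.2, -2.3) the arrows show no circulation. The curl there is ≈0.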